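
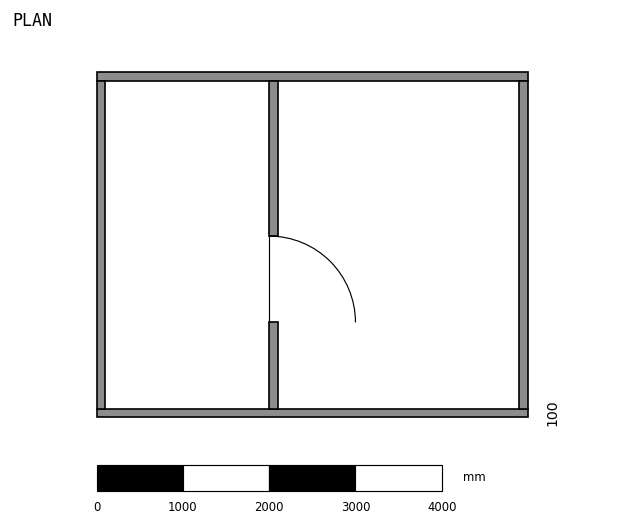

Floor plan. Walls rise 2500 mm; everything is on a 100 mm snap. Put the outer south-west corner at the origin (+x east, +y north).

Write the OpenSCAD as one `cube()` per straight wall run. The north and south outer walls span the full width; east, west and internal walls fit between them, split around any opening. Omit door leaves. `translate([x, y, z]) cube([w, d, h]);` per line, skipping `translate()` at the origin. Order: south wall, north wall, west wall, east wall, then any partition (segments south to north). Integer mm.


cube([5000, 100, 2500]);
translate([0, 3900, 0]) cube([5000, 100, 2500]);
translate([0, 100, 0]) cube([100, 3800, 2500]);
translate([4900, 100, 0]) cube([100, 3800, 2500]);
translate([2000, 100, 0]) cube([100, 1000, 2500]);
translate([2000, 2100, 0]) cube([100, 1800, 2500]);


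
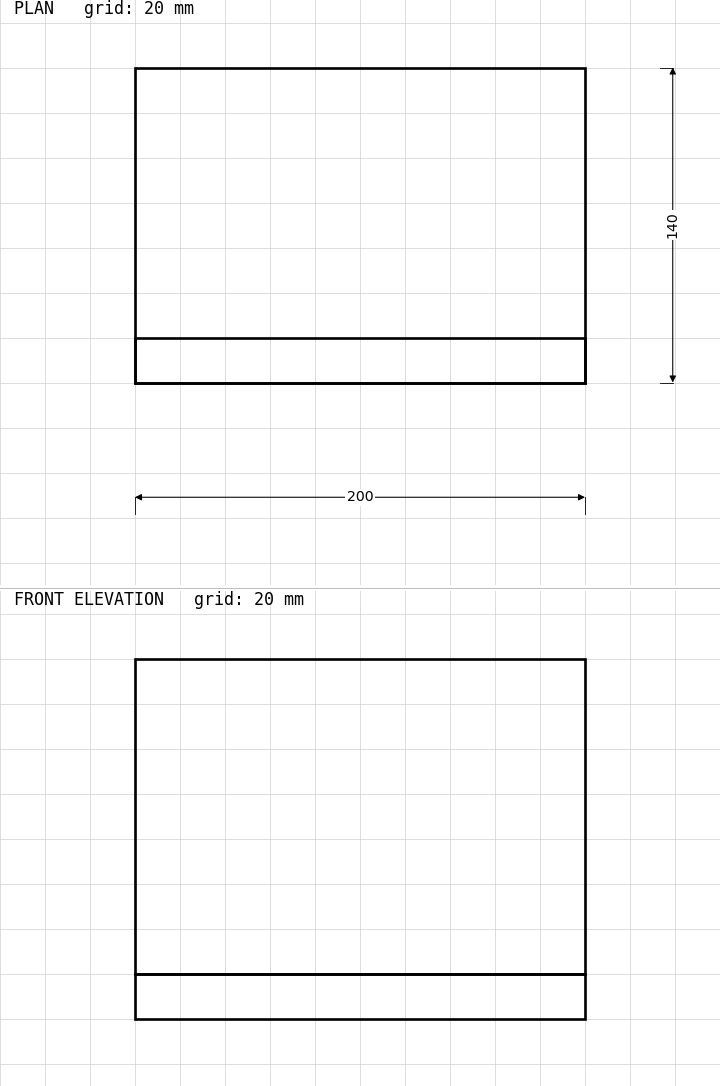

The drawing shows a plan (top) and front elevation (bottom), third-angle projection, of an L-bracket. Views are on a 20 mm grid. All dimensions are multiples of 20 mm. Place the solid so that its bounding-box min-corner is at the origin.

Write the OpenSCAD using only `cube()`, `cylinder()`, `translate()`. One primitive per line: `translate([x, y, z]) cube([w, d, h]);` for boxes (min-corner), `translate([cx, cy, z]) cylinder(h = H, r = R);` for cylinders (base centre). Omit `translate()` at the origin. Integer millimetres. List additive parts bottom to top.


cube([200, 140, 20]);
translate([0, 0, 20]) cube([200, 20, 140]);


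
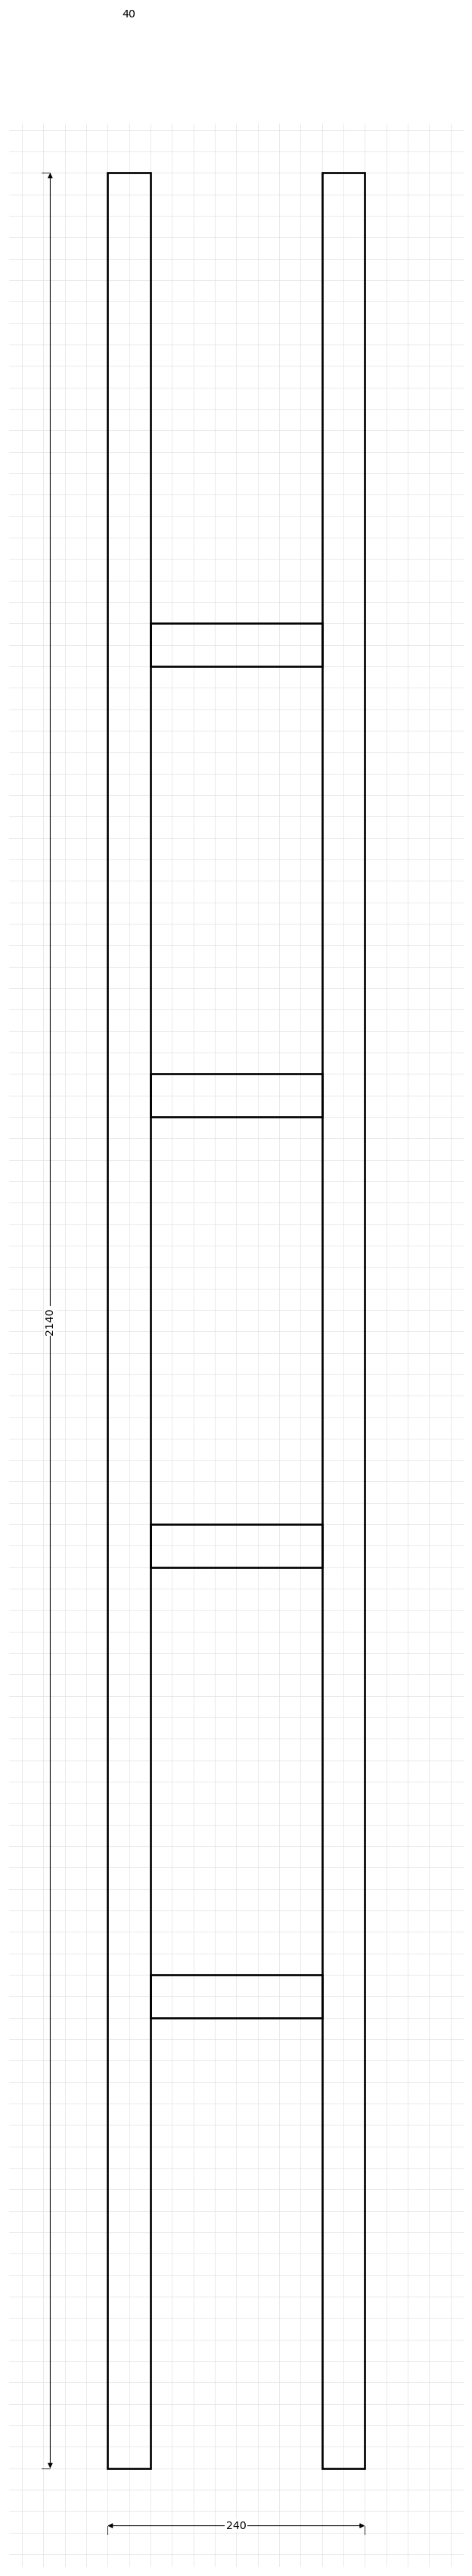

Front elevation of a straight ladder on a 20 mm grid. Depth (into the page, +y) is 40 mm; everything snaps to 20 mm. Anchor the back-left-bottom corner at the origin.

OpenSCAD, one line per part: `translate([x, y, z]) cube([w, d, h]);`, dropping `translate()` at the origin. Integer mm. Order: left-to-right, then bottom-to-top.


cube([40, 40, 2140]);
translate([40, 0, 420]) cube([160, 40, 40]);
translate([40, 0, 840]) cube([160, 40, 40]);
translate([40, 0, 1260]) cube([160, 40, 40]);
translate([40, 0, 1680]) cube([160, 40, 40]);
translate([200, 0, 0]) cube([40, 40, 2140]);


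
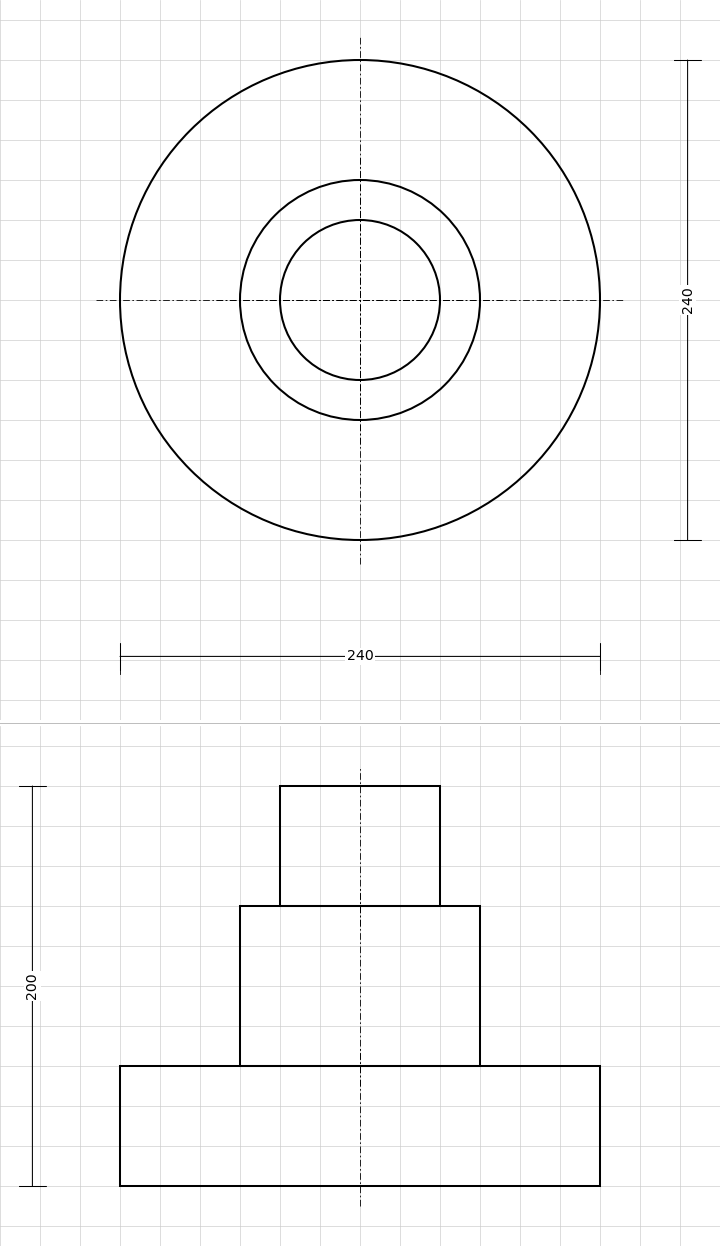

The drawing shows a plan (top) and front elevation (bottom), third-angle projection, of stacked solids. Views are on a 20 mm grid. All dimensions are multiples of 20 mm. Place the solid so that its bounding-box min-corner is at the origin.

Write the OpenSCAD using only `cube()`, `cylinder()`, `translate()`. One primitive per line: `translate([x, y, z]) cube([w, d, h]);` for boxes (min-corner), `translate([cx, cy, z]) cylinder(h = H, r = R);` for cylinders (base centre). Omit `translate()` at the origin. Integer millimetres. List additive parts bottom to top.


translate([120, 120, 0]) cylinder(h = 60, r = 120);
translate([120, 120, 60]) cylinder(h = 80, r = 60);
translate([120, 120, 140]) cylinder(h = 60, r = 40);


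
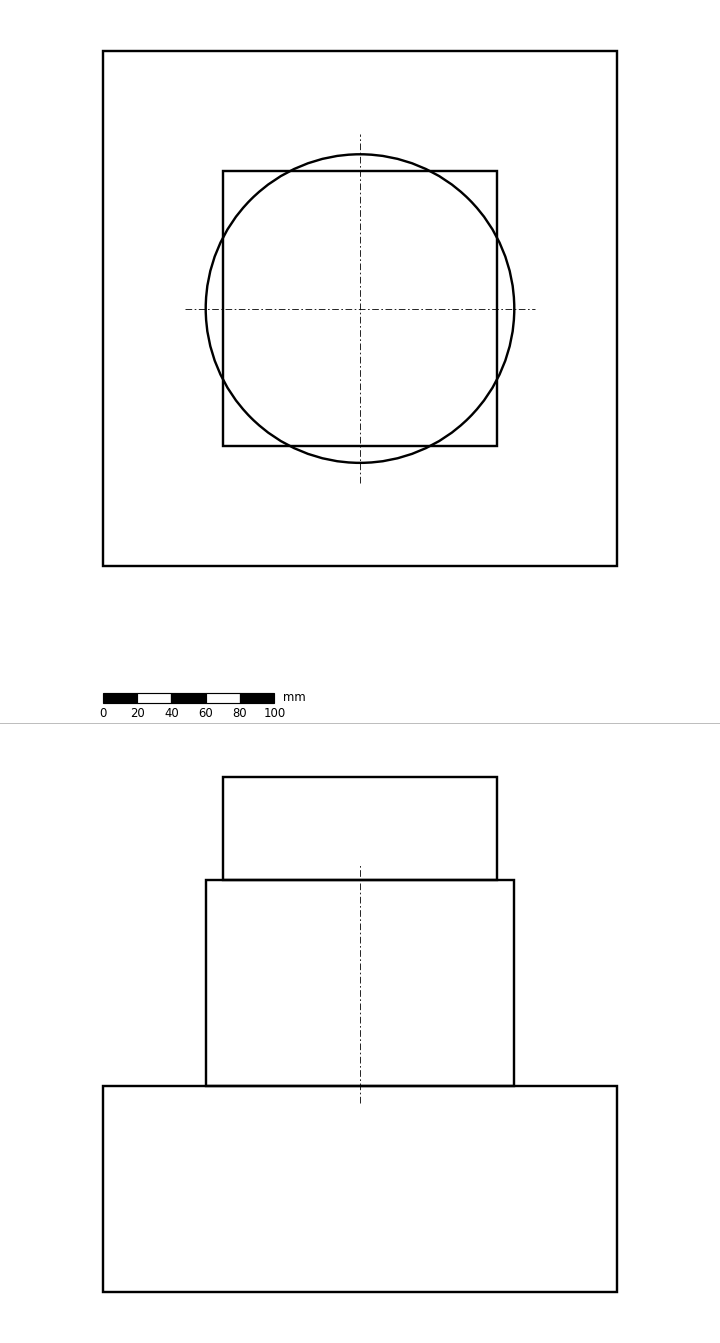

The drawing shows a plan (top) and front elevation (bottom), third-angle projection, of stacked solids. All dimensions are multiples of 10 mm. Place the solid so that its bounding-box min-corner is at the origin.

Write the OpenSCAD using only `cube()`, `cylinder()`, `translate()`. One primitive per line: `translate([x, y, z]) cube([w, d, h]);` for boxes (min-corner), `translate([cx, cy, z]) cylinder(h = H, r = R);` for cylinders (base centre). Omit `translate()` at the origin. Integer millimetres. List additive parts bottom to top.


cube([300, 300, 120]);
translate([150, 150, 120]) cylinder(h = 120, r = 90);
translate([70, 70, 240]) cube([160, 160, 60]);


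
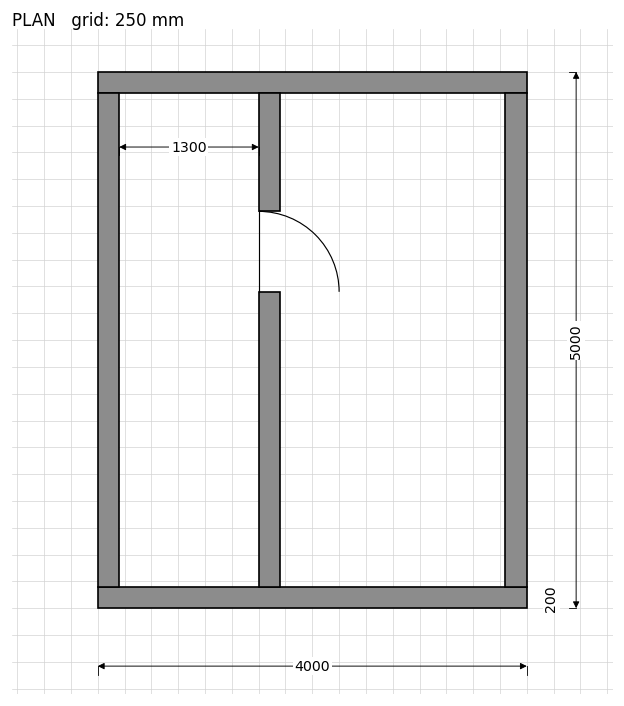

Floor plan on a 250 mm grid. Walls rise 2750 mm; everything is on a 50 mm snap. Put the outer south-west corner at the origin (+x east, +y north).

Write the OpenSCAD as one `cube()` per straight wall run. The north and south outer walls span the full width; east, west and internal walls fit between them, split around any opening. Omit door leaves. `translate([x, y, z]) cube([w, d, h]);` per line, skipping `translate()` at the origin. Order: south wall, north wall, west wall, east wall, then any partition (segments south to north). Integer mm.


cube([4000, 200, 2750]);
translate([0, 4800, 0]) cube([4000, 200, 2750]);
translate([0, 200, 0]) cube([200, 4600, 2750]);
translate([3800, 200, 0]) cube([200, 4600, 2750]);
translate([1500, 200, 0]) cube([200, 2750, 2750]);
translate([1500, 3700, 0]) cube([200, 1100, 2750]);


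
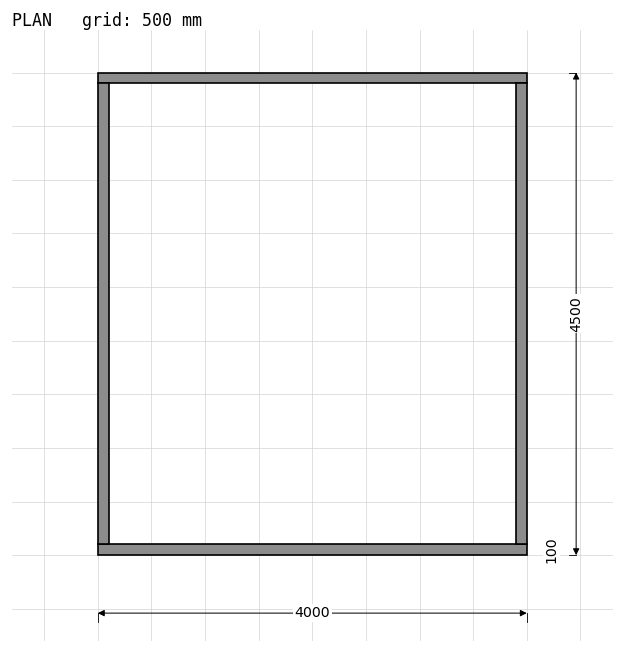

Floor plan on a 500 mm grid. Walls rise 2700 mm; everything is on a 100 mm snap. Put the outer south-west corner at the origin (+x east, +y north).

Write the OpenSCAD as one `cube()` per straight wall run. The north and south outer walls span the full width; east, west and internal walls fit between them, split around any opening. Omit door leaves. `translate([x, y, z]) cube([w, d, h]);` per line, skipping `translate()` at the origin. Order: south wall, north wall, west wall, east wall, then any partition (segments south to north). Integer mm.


cube([4000, 100, 2700]);
translate([0, 4400, 0]) cube([4000, 100, 2700]);
translate([0, 100, 0]) cube([100, 4300, 2700]);
translate([3900, 100, 0]) cube([100, 4300, 2700]);


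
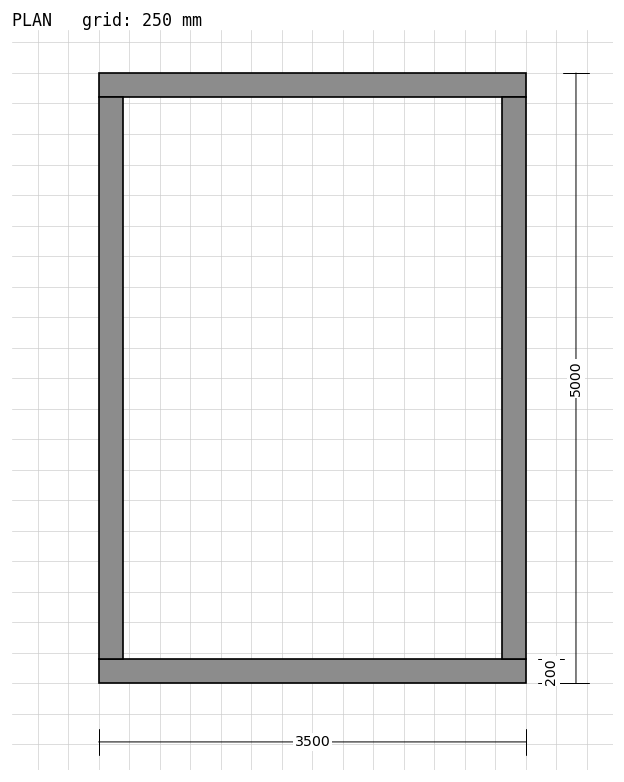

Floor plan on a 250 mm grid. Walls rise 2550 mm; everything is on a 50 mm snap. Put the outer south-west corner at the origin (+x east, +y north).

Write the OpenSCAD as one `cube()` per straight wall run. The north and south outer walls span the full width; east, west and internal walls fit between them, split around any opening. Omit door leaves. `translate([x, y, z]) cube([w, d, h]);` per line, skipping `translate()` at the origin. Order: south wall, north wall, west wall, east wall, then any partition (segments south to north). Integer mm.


cube([3500, 200, 2550]);
translate([0, 4800, 0]) cube([3500, 200, 2550]);
translate([0, 200, 0]) cube([200, 4600, 2550]);
translate([3300, 200, 0]) cube([200, 4600, 2550]);


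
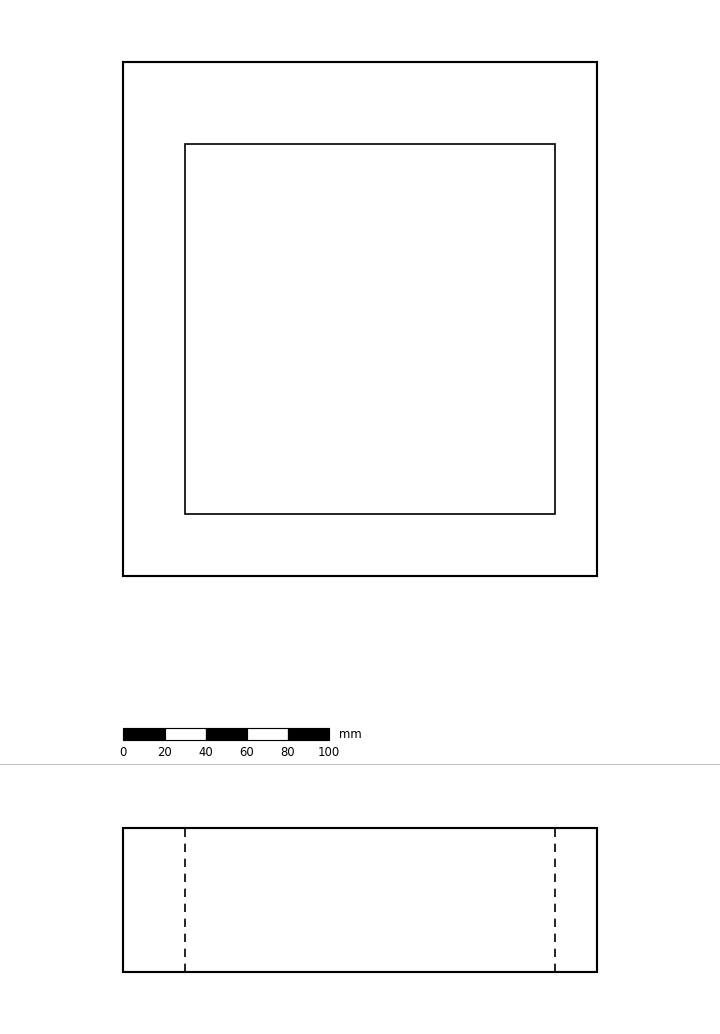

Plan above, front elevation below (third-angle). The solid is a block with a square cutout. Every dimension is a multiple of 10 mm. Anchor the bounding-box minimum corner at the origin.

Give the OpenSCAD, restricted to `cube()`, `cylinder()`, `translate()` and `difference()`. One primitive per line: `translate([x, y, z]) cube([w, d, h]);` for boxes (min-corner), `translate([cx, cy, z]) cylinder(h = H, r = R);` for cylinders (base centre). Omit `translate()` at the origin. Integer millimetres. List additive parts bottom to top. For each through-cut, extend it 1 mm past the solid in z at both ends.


difference() {
  cube([230, 250, 70]);
  translate([30, 30, -1]) cube([180, 180, 72]);
}


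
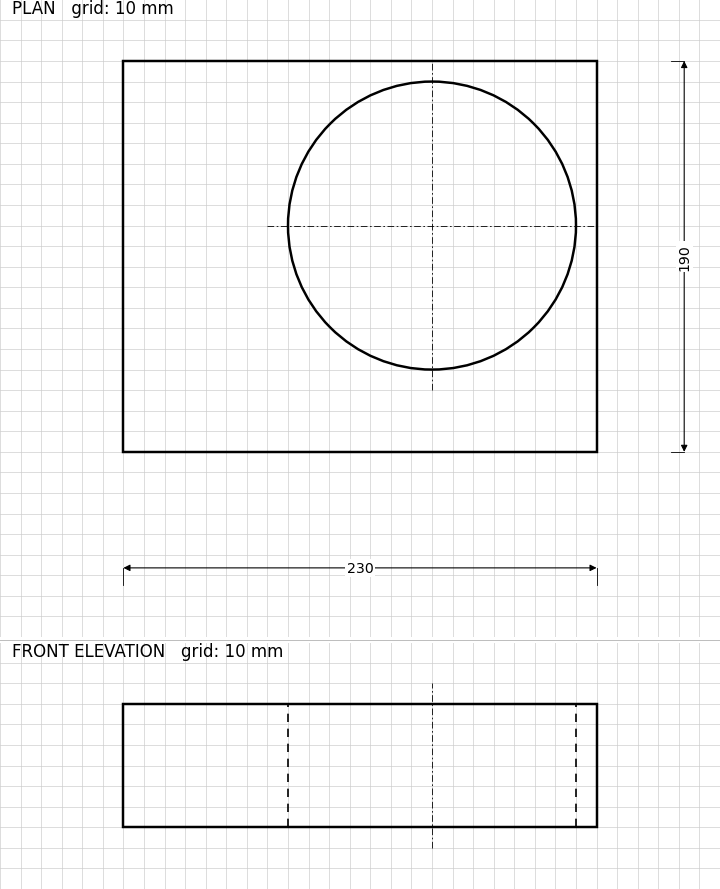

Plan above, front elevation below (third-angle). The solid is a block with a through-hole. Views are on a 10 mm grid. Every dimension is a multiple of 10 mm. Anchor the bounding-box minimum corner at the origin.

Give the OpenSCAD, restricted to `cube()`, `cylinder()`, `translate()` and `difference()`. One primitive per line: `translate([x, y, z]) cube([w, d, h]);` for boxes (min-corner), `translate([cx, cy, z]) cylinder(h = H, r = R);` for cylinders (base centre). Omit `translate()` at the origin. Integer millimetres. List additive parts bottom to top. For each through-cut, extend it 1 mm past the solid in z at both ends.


difference() {
  cube([230, 190, 60]);
  translate([150, 110, -1]) cylinder(h = 62, r = 70);
}


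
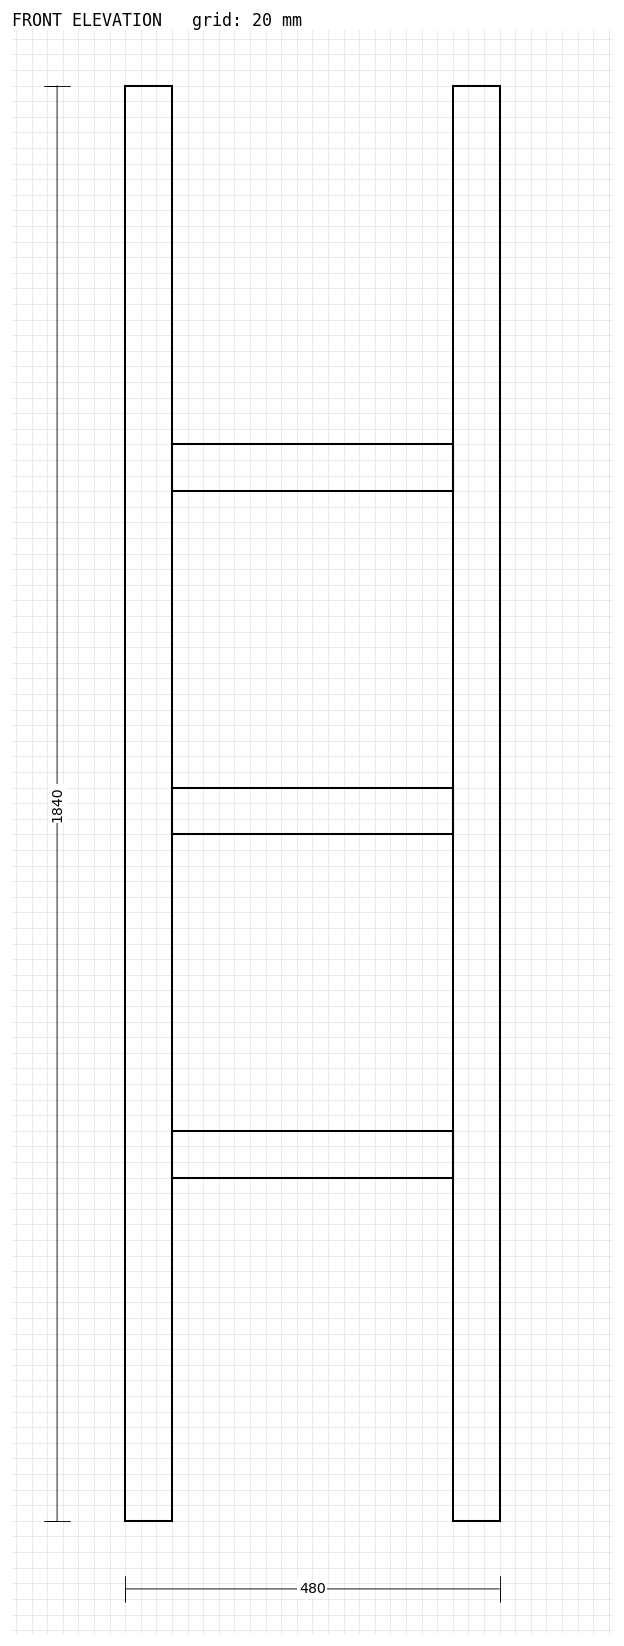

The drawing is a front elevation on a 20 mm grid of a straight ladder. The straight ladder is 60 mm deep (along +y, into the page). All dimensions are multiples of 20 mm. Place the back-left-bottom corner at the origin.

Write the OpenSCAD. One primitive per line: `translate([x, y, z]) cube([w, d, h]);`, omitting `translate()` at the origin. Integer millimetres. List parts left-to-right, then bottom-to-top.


cube([60, 60, 1840]);
translate([60, 0, 440]) cube([360, 60, 60]);
translate([60, 0, 880]) cube([360, 60, 60]);
translate([60, 0, 1320]) cube([360, 60, 60]);
translate([420, 0, 0]) cube([60, 60, 1840]);


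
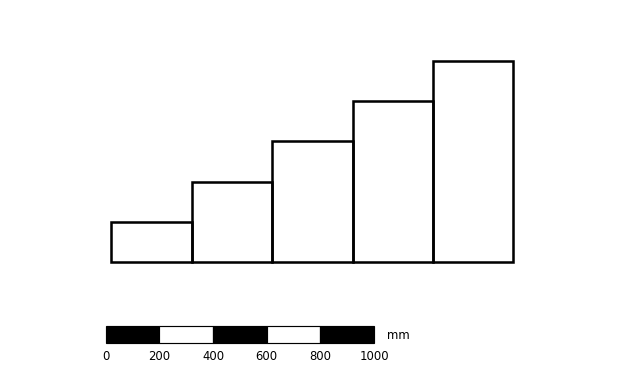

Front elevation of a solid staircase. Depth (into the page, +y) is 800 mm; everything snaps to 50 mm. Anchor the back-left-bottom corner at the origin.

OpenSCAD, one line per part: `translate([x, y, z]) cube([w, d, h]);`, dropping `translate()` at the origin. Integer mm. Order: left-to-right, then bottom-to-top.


cube([300, 800, 150]);
translate([300, 0, 0]) cube([300, 800, 300]);
translate([600, 0, 0]) cube([300, 800, 450]);
translate([900, 0, 0]) cube([300, 800, 600]);
translate([1200, 0, 0]) cube([300, 800, 750]);


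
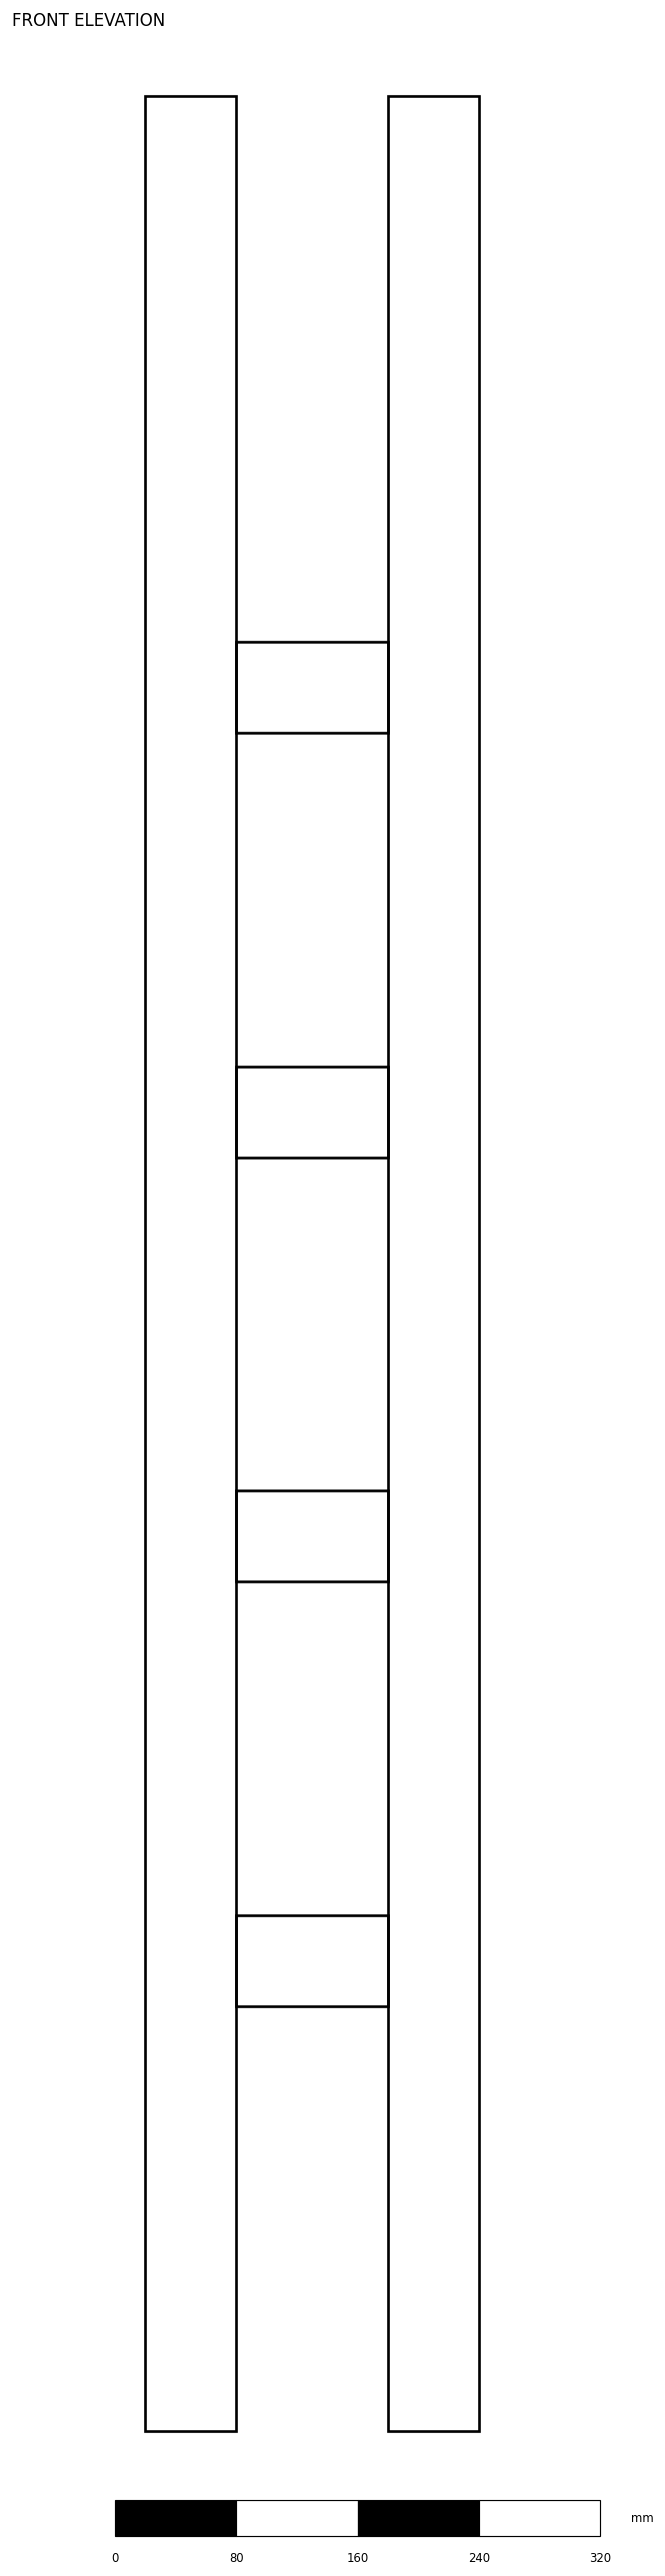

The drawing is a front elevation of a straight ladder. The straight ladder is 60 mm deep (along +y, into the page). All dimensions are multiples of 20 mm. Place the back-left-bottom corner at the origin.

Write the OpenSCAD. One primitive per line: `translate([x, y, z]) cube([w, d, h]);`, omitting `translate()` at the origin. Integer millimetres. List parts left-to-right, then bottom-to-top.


cube([60, 60, 1540]);
translate([60, 0, 280]) cube([100, 60, 60]);
translate([60, 0, 560]) cube([100, 60, 60]);
translate([60, 0, 840]) cube([100, 60, 60]);
translate([60, 0, 1120]) cube([100, 60, 60]);
translate([160, 0, 0]) cube([60, 60, 1540]);


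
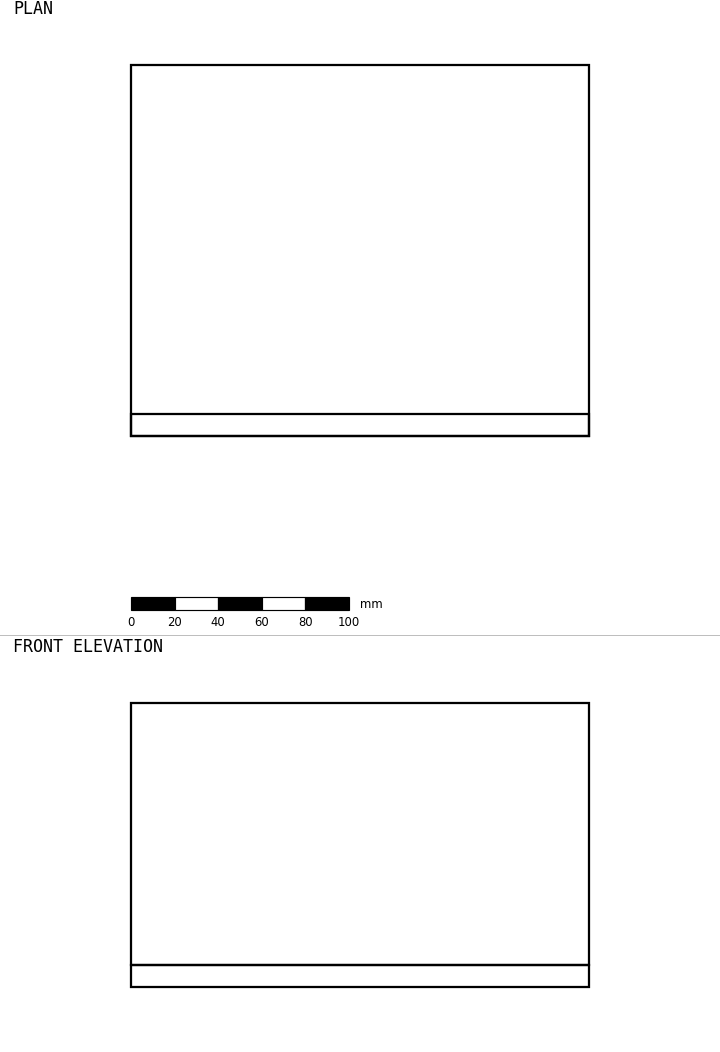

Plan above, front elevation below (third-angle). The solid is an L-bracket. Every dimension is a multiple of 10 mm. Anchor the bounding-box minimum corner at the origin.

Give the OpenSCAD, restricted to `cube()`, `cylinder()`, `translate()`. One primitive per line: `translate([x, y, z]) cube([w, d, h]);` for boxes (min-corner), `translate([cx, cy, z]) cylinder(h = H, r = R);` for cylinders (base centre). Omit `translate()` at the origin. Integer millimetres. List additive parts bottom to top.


cube([210, 170, 10]);
translate([0, 0, 10]) cube([210, 10, 120]);


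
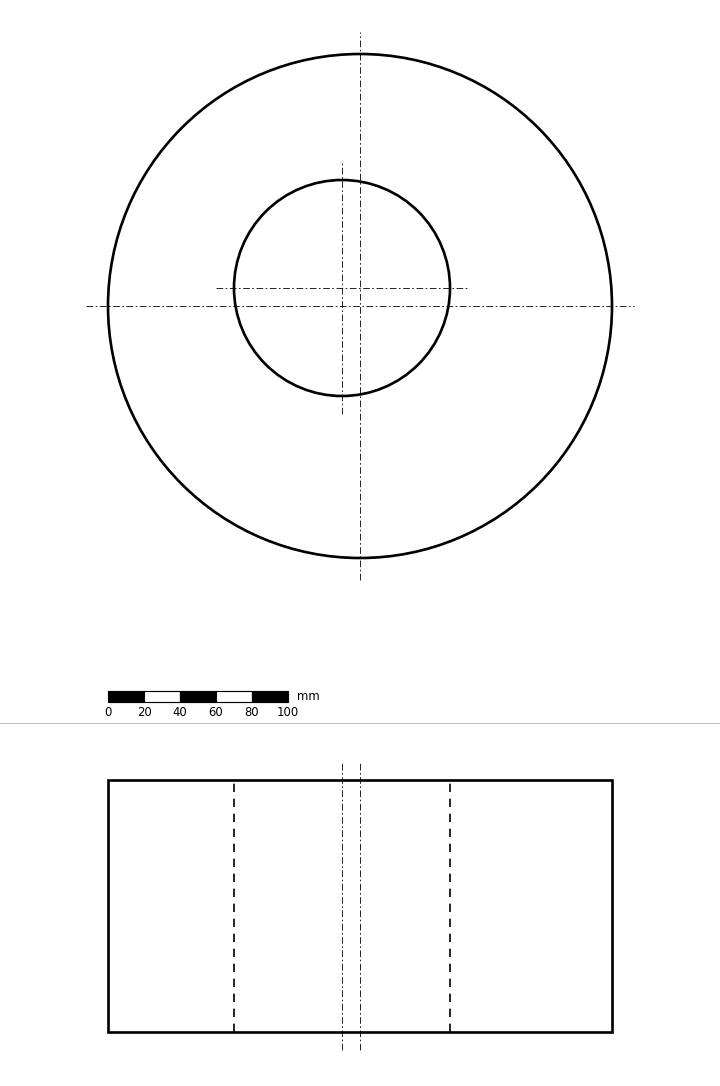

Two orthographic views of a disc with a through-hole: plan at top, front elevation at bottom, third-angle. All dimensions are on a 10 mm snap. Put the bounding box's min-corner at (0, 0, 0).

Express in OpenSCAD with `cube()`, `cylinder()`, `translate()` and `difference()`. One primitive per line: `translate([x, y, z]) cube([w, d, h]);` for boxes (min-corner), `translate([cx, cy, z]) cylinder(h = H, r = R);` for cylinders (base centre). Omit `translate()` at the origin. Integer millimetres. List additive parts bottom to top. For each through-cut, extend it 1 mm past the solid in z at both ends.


difference() {
  translate([140, 140, 0]) cylinder(h = 140, r = 140);
  translate([130, 150, -1]) cylinder(h = 142, r = 60);
}


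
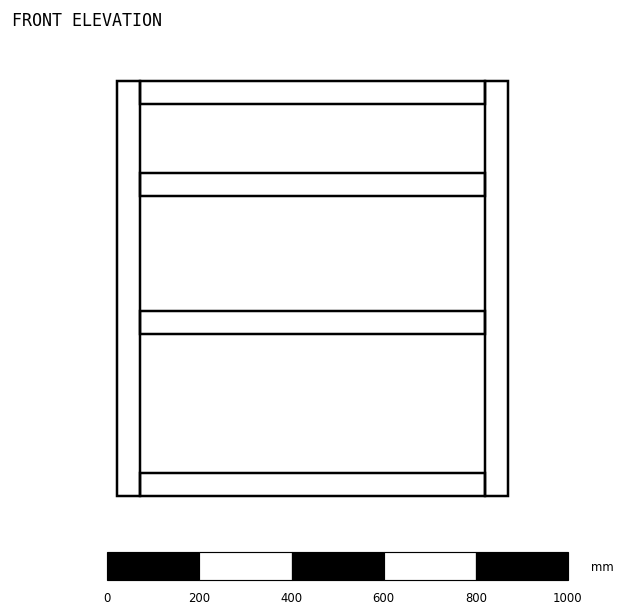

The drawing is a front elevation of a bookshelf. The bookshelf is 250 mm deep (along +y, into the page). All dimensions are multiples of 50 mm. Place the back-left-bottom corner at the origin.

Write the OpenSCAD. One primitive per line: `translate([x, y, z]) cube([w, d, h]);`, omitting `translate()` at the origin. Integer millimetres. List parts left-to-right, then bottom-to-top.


cube([50, 250, 900]);
translate([50, 0, 0]) cube([750, 250, 50]);
translate([50, 0, 350]) cube([750, 250, 50]);
translate([50, 0, 650]) cube([750, 250, 50]);
translate([50, 0, 850]) cube([750, 250, 50]);
translate([800, 0, 0]) cube([50, 250, 900]);


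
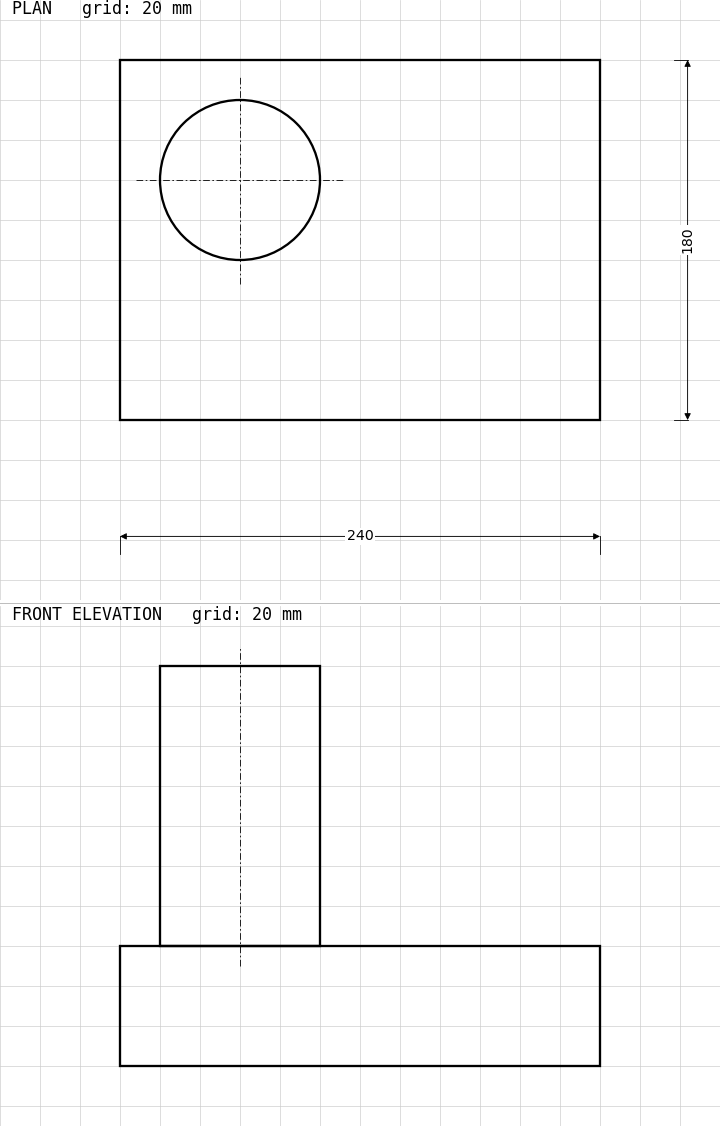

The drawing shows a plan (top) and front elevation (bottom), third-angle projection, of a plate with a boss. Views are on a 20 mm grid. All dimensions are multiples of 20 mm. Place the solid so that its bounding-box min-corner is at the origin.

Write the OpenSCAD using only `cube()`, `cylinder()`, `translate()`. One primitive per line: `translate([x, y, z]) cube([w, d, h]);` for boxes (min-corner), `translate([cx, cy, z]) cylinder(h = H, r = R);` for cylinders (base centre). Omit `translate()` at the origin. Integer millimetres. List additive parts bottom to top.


cube([240, 180, 60]);
translate([60, 120, 60]) cylinder(h = 140, r = 40);


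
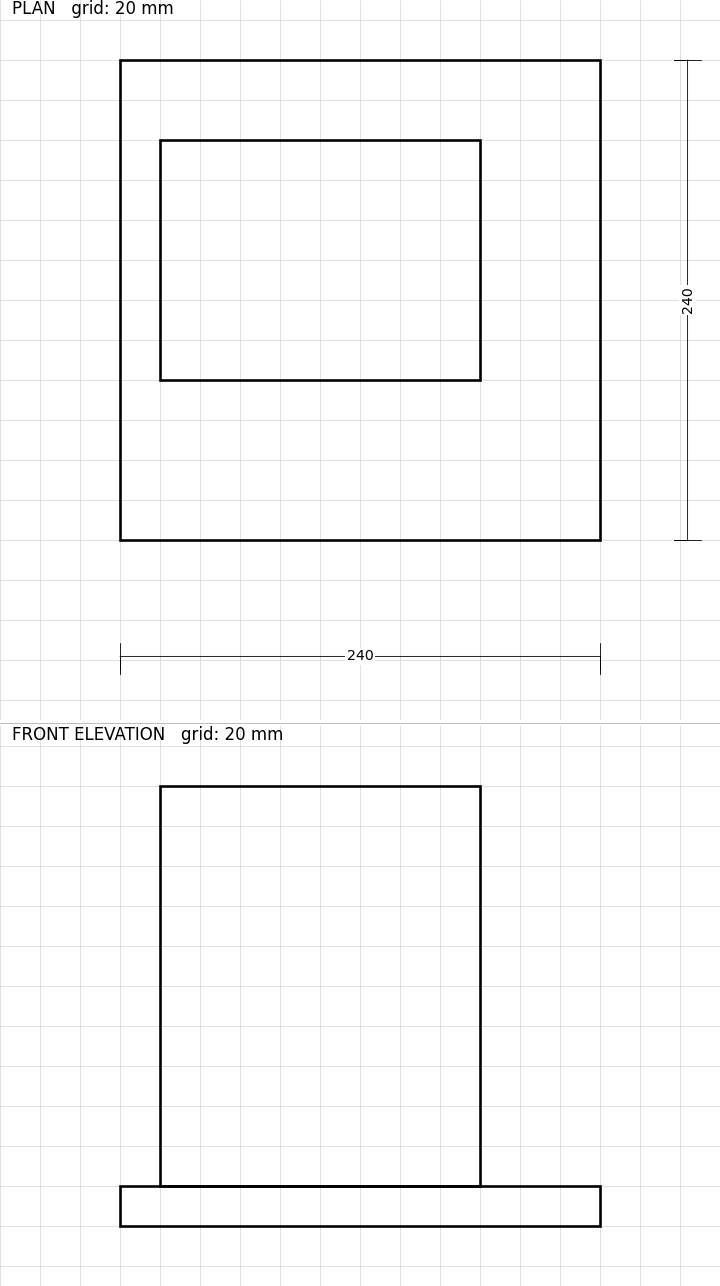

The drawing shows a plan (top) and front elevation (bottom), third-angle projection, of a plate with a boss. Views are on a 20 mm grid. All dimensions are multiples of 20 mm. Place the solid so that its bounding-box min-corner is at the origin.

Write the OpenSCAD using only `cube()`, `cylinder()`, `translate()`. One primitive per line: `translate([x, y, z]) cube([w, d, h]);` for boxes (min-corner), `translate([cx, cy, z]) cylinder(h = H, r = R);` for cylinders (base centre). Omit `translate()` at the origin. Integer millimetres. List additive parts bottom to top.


cube([240, 240, 20]);
translate([20, 80, 20]) cube([160, 120, 200]);


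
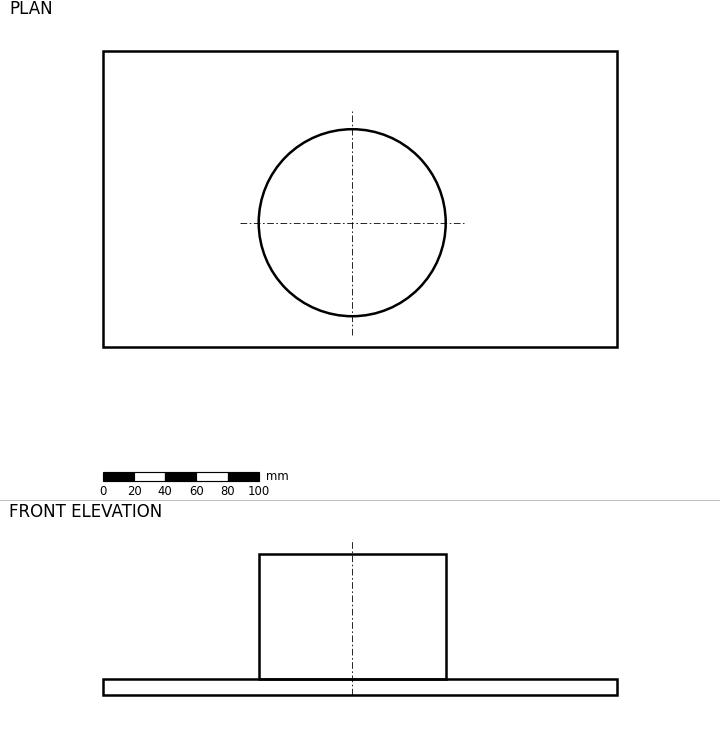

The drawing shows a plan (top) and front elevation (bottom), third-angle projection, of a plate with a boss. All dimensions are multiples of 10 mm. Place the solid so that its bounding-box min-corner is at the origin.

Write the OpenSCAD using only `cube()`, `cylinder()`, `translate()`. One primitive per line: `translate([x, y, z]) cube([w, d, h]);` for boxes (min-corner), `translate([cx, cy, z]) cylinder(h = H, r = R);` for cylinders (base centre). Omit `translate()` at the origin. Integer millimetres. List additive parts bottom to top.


cube([330, 190, 10]);
translate([160, 80, 10]) cylinder(h = 80, r = 60);


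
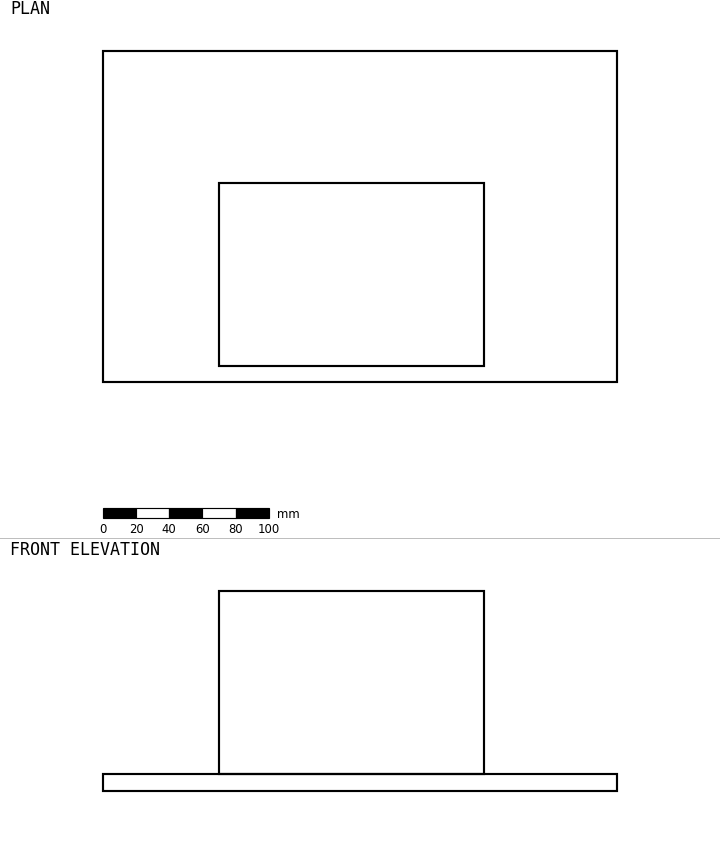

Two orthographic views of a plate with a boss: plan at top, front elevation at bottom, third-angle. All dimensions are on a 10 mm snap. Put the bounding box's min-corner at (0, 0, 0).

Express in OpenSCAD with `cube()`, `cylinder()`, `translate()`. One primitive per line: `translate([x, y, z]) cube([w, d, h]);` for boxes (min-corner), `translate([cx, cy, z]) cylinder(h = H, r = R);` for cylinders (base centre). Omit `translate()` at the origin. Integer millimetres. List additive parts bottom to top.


cube([310, 200, 10]);
translate([70, 10, 10]) cube([160, 110, 110]);


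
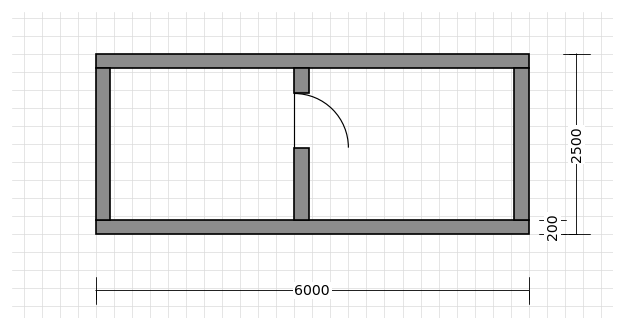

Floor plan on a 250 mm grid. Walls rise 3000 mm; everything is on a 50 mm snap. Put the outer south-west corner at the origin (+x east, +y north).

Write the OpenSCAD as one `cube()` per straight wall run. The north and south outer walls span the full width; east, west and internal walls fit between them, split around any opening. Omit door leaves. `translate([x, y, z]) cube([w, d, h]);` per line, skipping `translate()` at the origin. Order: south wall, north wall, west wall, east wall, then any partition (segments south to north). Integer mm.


cube([6000, 200, 3000]);
translate([0, 2300, 0]) cube([6000, 200, 3000]);
translate([0, 200, 0]) cube([200, 2100, 3000]);
translate([5800, 200, 0]) cube([200, 2100, 3000]);
translate([2750, 200, 0]) cube([200, 1000, 3000]);
translate([2750, 1950, 0]) cube([200, 350, 3000]);


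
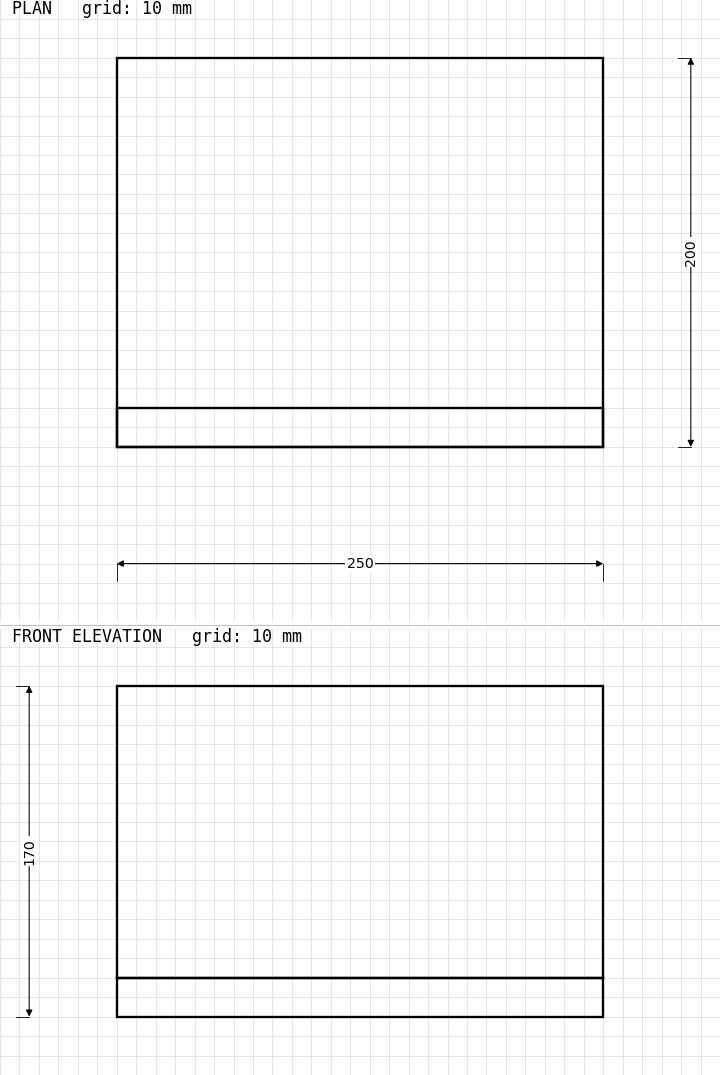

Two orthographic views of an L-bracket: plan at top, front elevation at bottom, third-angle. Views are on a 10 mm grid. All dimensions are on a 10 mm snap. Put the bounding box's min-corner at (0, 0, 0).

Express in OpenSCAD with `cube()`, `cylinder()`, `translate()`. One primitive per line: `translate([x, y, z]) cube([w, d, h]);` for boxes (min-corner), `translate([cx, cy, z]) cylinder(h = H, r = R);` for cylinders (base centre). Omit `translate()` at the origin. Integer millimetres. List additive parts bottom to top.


cube([250, 200, 20]);
translate([0, 0, 20]) cube([250, 20, 150]);


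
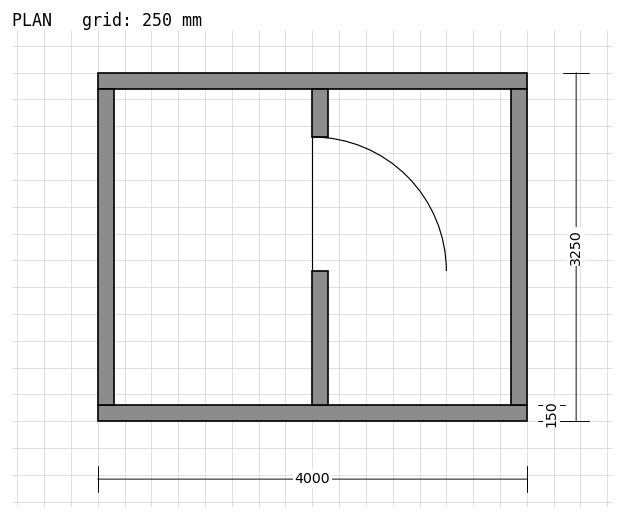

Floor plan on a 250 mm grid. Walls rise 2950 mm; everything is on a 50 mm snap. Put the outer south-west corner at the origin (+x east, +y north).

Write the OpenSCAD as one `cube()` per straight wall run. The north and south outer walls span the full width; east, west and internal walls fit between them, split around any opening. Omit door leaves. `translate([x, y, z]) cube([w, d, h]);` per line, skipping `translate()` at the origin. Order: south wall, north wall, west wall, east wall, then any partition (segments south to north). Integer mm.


cube([4000, 150, 2950]);
translate([0, 3100, 0]) cube([4000, 150, 2950]);
translate([0, 150, 0]) cube([150, 2950, 2950]);
translate([3850, 150, 0]) cube([150, 2950, 2950]);
translate([2000, 150, 0]) cube([150, 1250, 2950]);
translate([2000, 2650, 0]) cube([150, 450, 2950]);


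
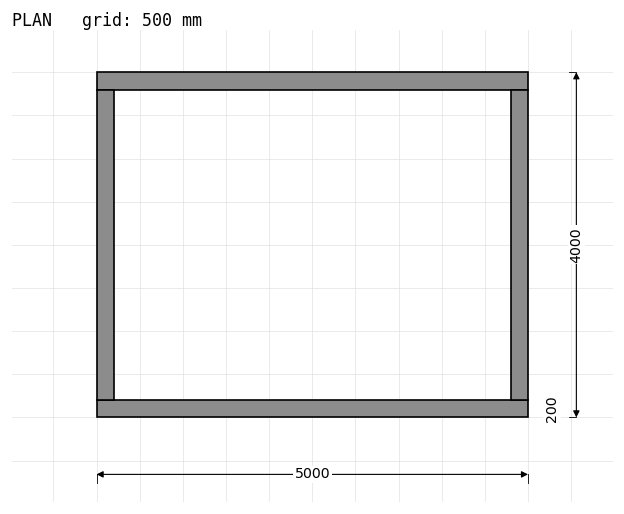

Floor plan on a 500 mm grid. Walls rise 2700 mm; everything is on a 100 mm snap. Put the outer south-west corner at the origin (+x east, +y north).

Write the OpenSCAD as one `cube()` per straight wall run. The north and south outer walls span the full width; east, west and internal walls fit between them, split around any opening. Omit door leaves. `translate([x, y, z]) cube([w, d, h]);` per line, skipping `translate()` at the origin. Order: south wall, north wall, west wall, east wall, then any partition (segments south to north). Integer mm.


cube([5000, 200, 2700]);
translate([0, 3800, 0]) cube([5000, 200, 2700]);
translate([0, 200, 0]) cube([200, 3600, 2700]);
translate([4800, 200, 0]) cube([200, 3600, 2700]);


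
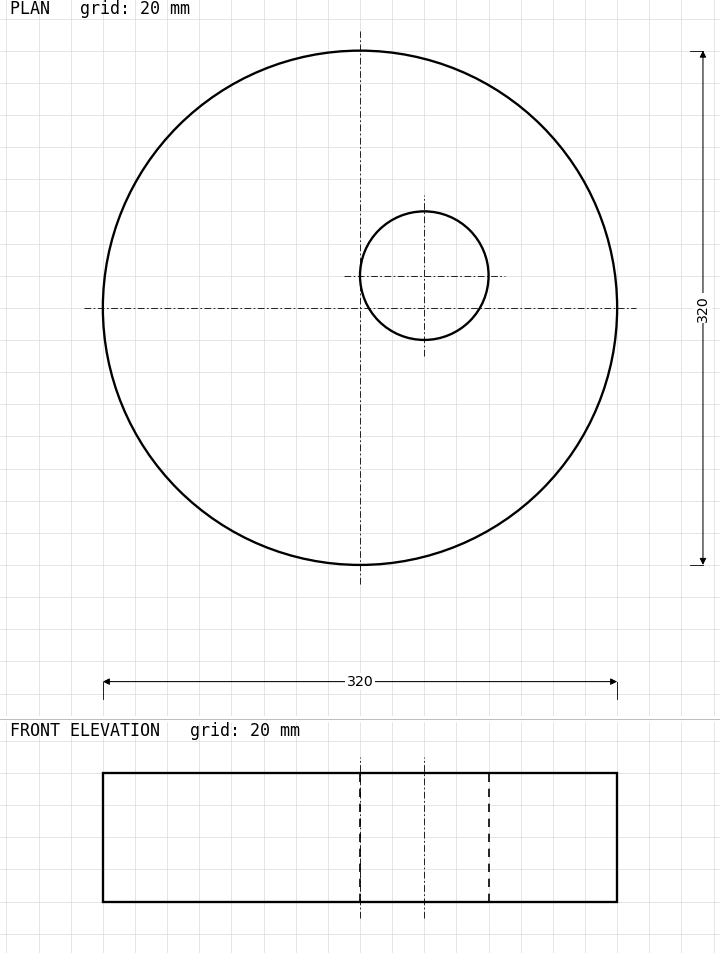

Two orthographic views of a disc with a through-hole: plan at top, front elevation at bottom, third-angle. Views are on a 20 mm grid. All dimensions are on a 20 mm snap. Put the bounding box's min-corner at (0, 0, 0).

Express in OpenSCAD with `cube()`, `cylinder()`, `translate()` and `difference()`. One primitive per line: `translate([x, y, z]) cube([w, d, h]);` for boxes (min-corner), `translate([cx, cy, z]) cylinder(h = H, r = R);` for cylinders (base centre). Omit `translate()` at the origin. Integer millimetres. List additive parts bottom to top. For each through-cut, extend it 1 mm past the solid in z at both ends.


difference() {
  translate([160, 160, 0]) cylinder(h = 80, r = 160);
  translate([200, 180, -1]) cylinder(h = 82, r = 40);
}


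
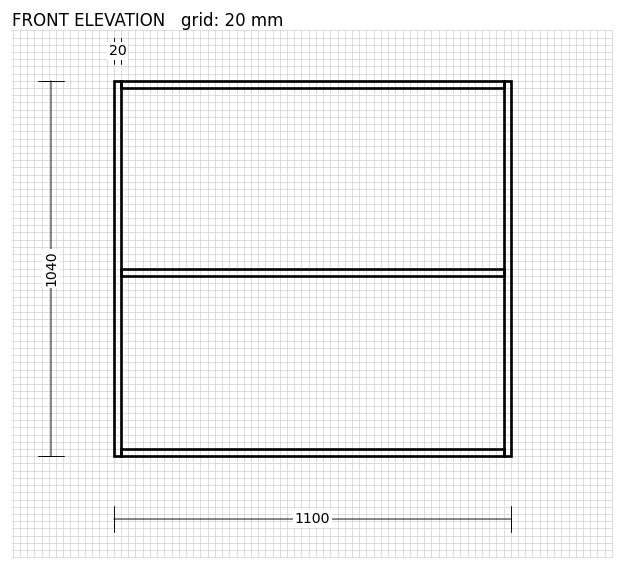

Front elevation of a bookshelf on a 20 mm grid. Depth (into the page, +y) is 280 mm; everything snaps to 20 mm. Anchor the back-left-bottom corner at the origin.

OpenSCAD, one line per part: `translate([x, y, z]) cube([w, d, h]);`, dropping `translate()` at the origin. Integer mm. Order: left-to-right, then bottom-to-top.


cube([20, 280, 1040]);
translate([20, 0, 0]) cube([1060, 280, 20]);
translate([20, 0, 500]) cube([1060, 280, 20]);
translate([20, 0, 1020]) cube([1060, 280, 20]);
translate([1080, 0, 0]) cube([20, 280, 1040]);


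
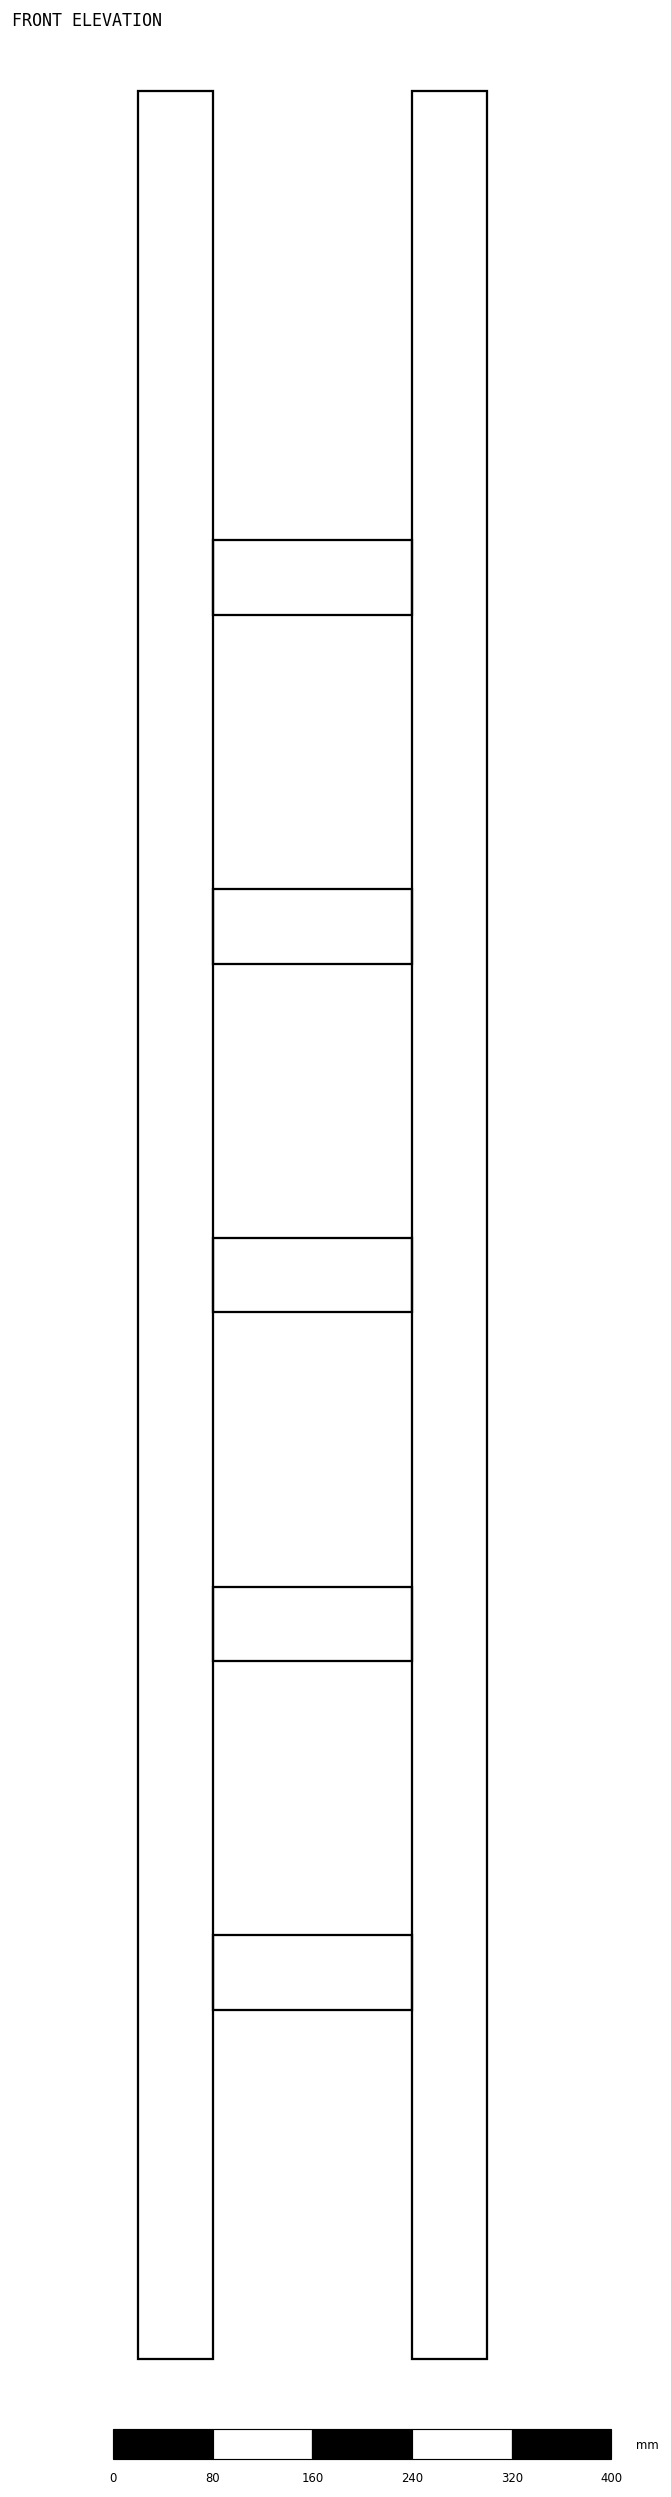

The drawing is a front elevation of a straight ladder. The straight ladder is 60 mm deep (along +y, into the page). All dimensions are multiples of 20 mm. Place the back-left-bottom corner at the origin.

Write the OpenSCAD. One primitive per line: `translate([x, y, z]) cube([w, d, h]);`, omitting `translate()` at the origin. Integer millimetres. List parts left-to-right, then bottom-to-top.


cube([60, 60, 1820]);
translate([60, 0, 280]) cube([160, 60, 60]);
translate([60, 0, 560]) cube([160, 60, 60]);
translate([60, 0, 840]) cube([160, 60, 60]);
translate([60, 0, 1120]) cube([160, 60, 60]);
translate([60, 0, 1400]) cube([160, 60, 60]);
translate([220, 0, 0]) cube([60, 60, 1820]);


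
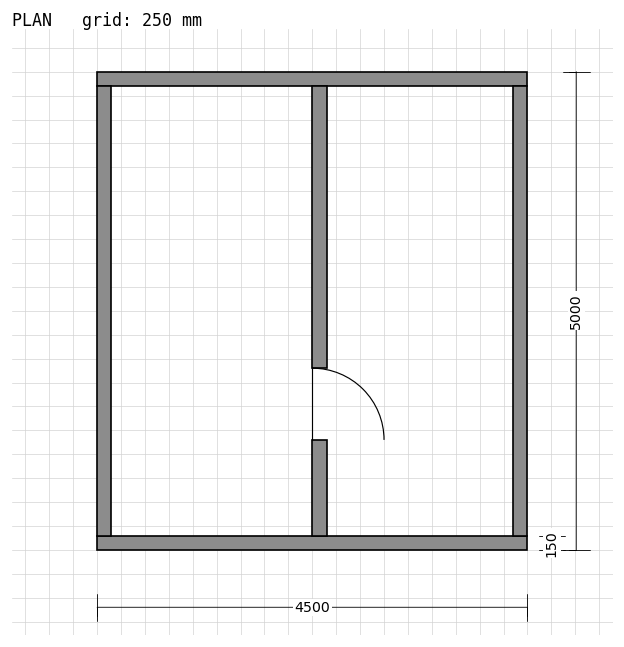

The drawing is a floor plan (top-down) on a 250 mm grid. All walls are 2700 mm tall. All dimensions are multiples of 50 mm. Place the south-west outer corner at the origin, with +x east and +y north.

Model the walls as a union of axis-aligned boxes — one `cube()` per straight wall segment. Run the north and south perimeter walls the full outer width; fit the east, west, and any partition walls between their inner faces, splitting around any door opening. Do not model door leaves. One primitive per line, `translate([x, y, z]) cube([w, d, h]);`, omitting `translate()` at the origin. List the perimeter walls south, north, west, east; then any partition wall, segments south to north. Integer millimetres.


cube([4500, 150, 2700]);
translate([0, 4850, 0]) cube([4500, 150, 2700]);
translate([0, 150, 0]) cube([150, 4700, 2700]);
translate([4350, 150, 0]) cube([150, 4700, 2700]);
translate([2250, 150, 0]) cube([150, 1000, 2700]);
translate([2250, 1900, 0]) cube([150, 2950, 2700]);


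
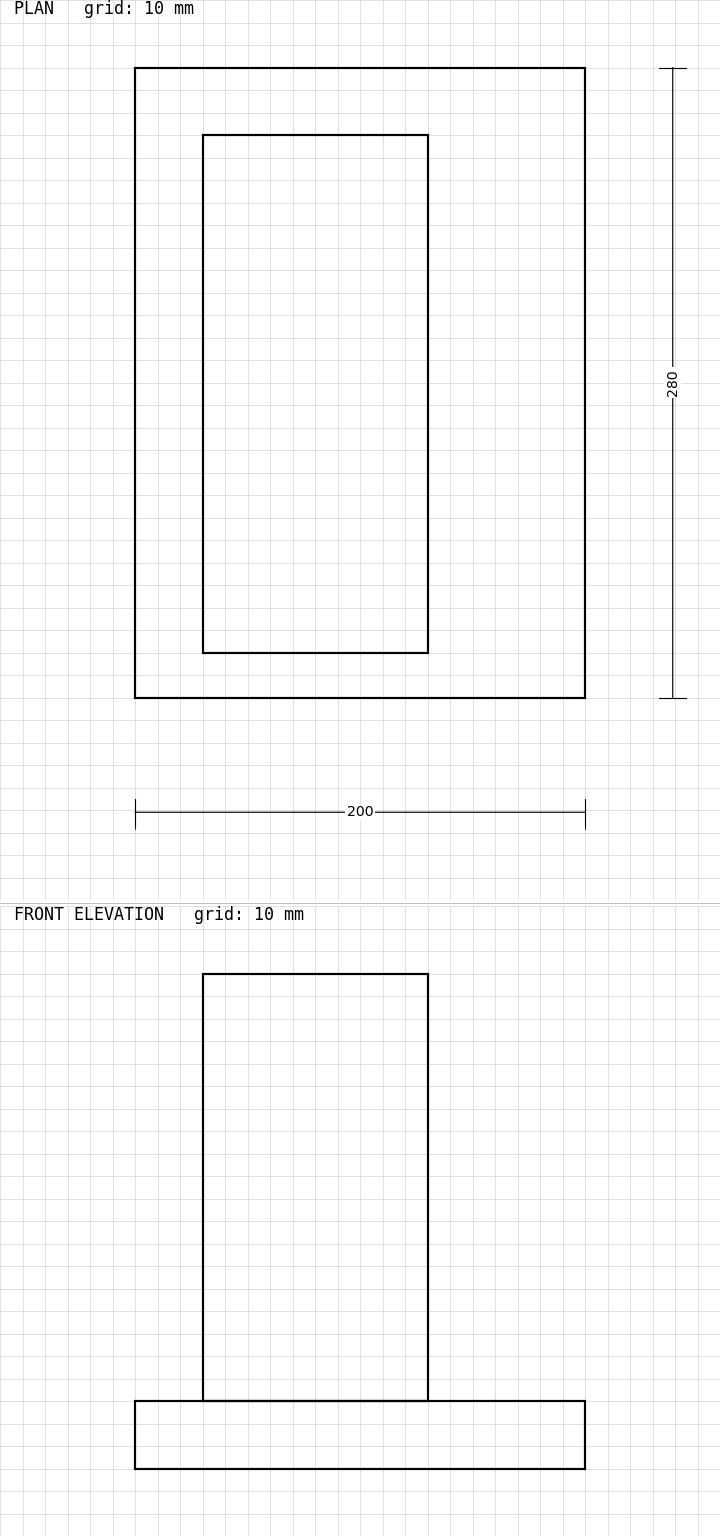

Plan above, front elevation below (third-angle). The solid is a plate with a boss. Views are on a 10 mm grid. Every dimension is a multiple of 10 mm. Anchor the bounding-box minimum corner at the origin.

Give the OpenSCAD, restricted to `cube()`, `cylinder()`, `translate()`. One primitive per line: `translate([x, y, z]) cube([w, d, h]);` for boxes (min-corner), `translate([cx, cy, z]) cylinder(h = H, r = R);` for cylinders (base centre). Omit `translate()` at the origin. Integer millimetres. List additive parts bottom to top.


cube([200, 280, 30]);
translate([30, 20, 30]) cube([100, 230, 190]);


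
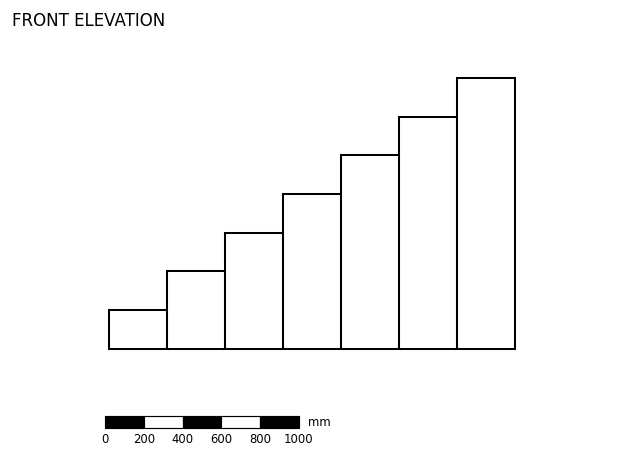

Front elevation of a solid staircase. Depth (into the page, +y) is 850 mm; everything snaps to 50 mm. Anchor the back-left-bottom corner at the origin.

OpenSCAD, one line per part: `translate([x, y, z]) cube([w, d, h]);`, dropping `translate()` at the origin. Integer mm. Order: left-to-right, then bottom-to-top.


cube([300, 850, 200]);
translate([300, 0, 0]) cube([300, 850, 400]);
translate([600, 0, 0]) cube([300, 850, 600]);
translate([900, 0, 0]) cube([300, 850, 800]);
translate([1200, 0, 0]) cube([300, 850, 1000]);
translate([1500, 0, 0]) cube([300, 850, 1200]);
translate([1800, 0, 0]) cube([300, 850, 1400]);


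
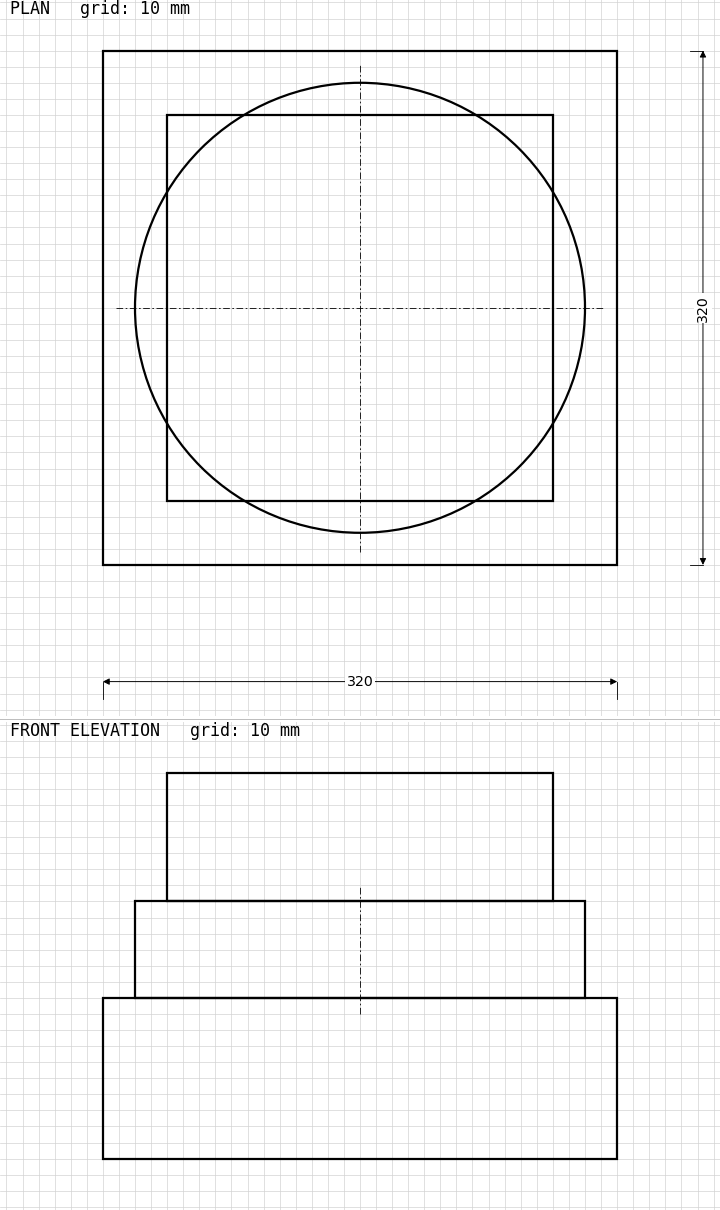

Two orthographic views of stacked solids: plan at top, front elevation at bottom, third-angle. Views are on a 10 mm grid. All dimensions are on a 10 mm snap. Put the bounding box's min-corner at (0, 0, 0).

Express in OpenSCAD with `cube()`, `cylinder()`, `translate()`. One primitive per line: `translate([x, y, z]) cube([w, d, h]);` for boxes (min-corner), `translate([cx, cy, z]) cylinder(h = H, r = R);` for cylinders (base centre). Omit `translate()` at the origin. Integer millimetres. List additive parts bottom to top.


cube([320, 320, 100]);
translate([160, 160, 100]) cylinder(h = 60, r = 140);
translate([40, 40, 160]) cube([240, 240, 80]);


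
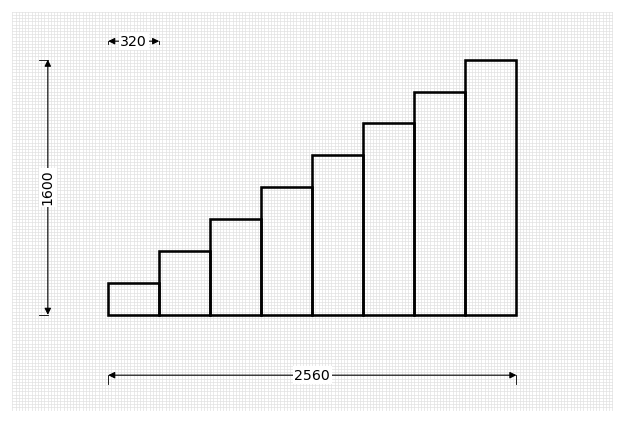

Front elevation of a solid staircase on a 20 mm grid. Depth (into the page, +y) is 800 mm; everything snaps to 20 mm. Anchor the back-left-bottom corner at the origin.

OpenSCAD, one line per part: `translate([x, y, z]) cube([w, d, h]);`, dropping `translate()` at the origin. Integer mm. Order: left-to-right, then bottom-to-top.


cube([320, 800, 200]);
translate([320, 0, 0]) cube([320, 800, 400]);
translate([640, 0, 0]) cube([320, 800, 600]);
translate([960, 0, 0]) cube([320, 800, 800]);
translate([1280, 0, 0]) cube([320, 800, 1000]);
translate([1600, 0, 0]) cube([320, 800, 1200]);
translate([1920, 0, 0]) cube([320, 800, 1400]);
translate([2240, 0, 0]) cube([320, 800, 1600]);


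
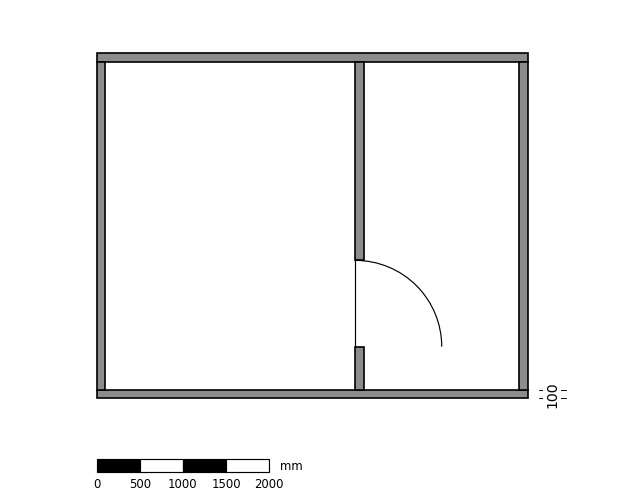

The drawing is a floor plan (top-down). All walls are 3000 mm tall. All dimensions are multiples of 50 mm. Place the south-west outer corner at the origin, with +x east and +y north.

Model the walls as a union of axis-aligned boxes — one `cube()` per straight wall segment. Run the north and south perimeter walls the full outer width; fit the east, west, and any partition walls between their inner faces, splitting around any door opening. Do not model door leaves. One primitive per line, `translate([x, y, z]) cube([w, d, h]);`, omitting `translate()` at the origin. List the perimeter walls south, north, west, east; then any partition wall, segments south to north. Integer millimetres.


cube([5000, 100, 3000]);
translate([0, 3900, 0]) cube([5000, 100, 3000]);
translate([0, 100, 0]) cube([100, 3800, 3000]);
translate([4900, 100, 0]) cube([100, 3800, 3000]);
translate([3000, 100, 0]) cube([100, 500, 3000]);
translate([3000, 1600, 0]) cube([100, 2300, 3000]);


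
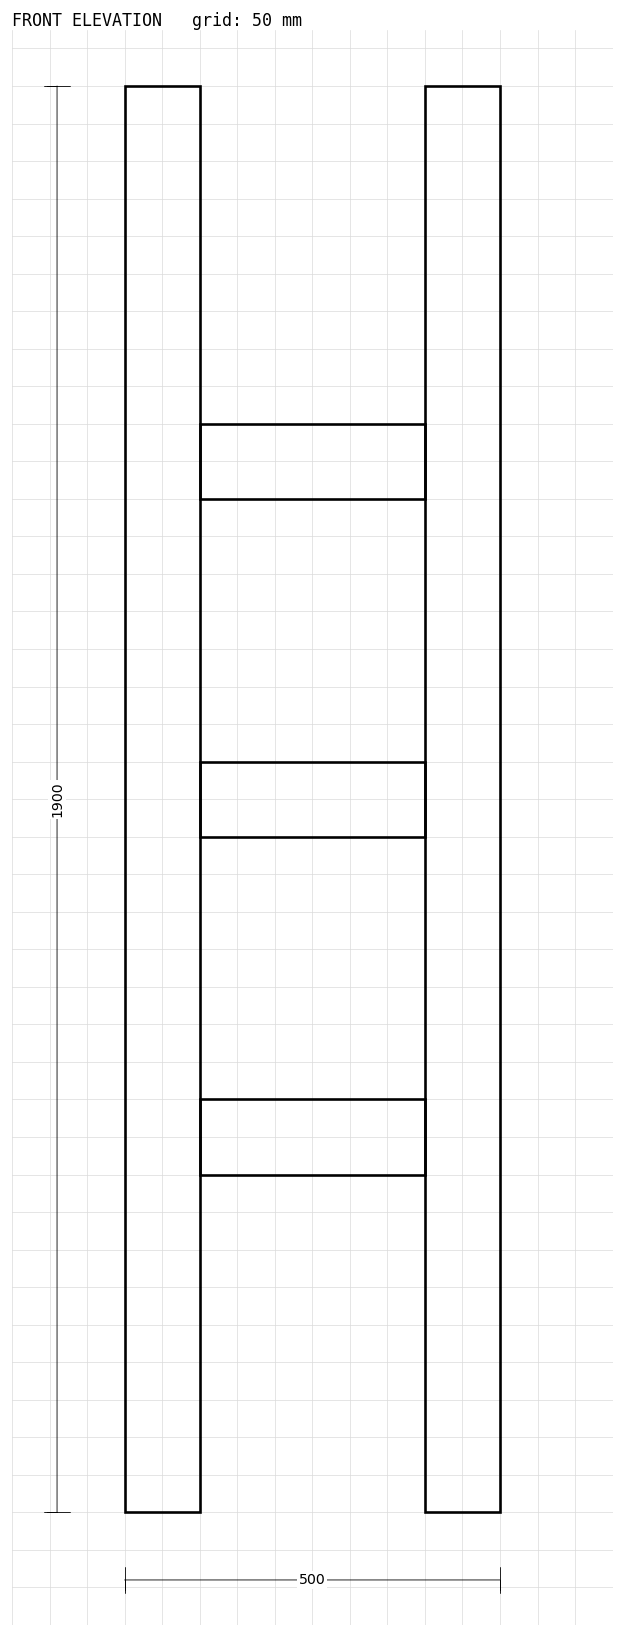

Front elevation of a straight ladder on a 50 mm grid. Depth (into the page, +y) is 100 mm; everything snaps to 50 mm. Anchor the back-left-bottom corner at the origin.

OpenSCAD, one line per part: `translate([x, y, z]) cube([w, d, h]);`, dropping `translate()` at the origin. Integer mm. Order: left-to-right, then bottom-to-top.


cube([100, 100, 1900]);
translate([100, 0, 450]) cube([300, 100, 100]);
translate([100, 0, 900]) cube([300, 100, 100]);
translate([100, 0, 1350]) cube([300, 100, 100]);
translate([400, 0, 0]) cube([100, 100, 1900]);
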